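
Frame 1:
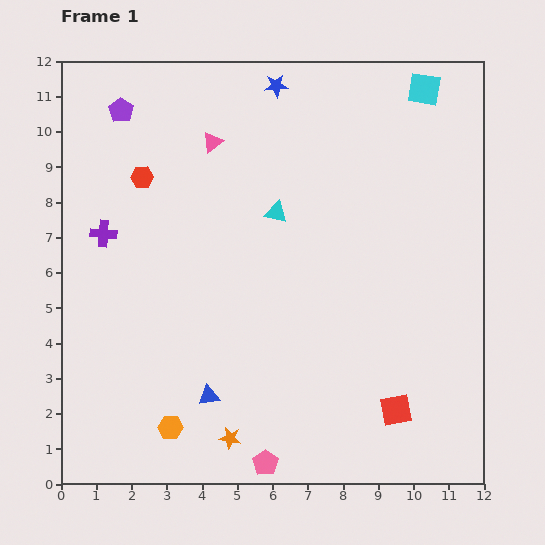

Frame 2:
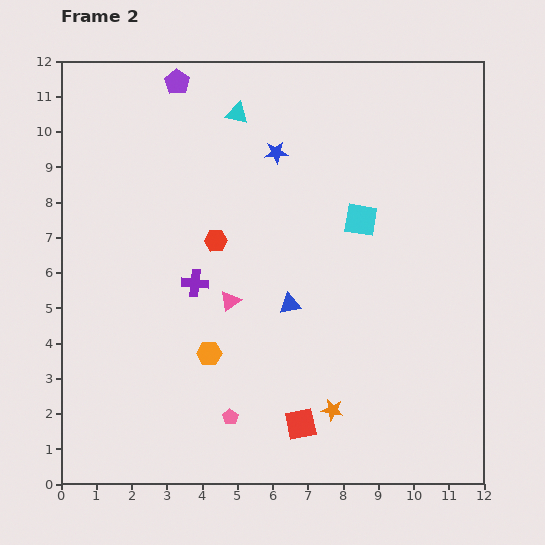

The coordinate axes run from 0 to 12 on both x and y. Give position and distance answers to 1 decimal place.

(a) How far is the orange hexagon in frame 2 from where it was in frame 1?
2.4

The orange hexagon moved from (3.1, 1.6) to (4.2, 3.7), a distance of √(1.1² + 2.1²) ≈ 2.4.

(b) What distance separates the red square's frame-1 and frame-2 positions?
2.7

The red square moved from (9.5, 2.1) to (6.8, 1.7), a distance of √(2.7² + 0.4²) ≈ 2.7.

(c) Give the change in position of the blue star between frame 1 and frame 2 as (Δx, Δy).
(0.0, -1.9)

The blue star was at (6.1, 11.3) in frame 1 and (6.1, 9.4) in frame 2.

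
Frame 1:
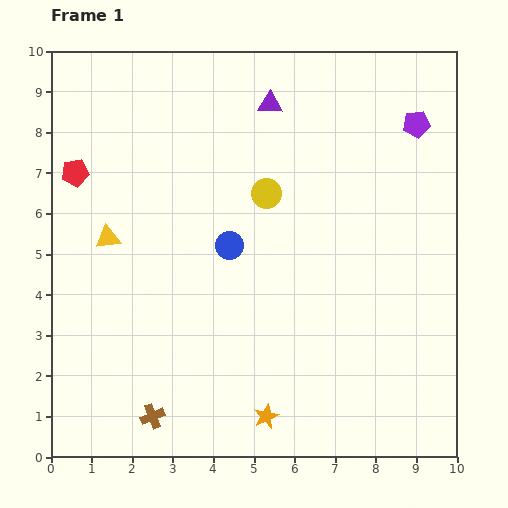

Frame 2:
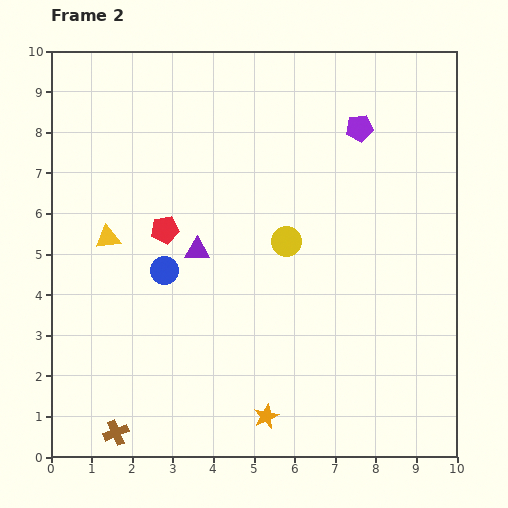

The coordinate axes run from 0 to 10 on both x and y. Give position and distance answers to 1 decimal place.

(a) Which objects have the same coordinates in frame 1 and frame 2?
the orange star, the yellow triangle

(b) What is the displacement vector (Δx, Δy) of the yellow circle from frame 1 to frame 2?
(0.5, -1.2)

The yellow circle was at (5.3, 6.5) in frame 1 and (5.8, 5.3) in frame 2.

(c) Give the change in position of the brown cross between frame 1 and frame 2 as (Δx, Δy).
(-0.9, -0.4)

The brown cross was at (2.5, 1.0) in frame 1 and (1.6, 0.6) in frame 2.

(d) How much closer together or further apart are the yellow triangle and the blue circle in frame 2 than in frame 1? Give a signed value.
-1.4

Distance in frame 1: 3.0. Distance in frame 2: 1.6.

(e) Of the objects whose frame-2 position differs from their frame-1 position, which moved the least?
the brown cross

(moved 1.0)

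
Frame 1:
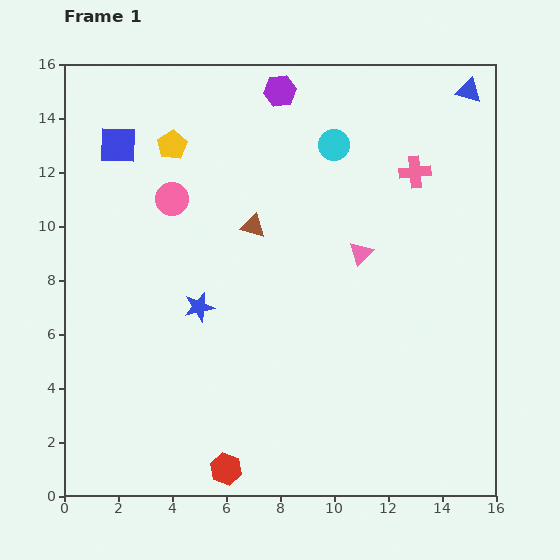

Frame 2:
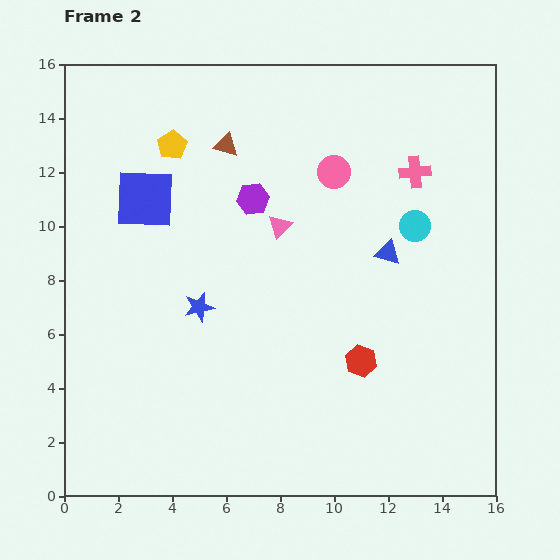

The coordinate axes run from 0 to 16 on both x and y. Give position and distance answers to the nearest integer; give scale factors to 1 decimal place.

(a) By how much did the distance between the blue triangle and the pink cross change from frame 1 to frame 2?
-1

Distance in frame 1: 4. Distance in frame 2: 3.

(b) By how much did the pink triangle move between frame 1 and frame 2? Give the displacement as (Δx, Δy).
(-3, 1)

The pink triangle was at (11, 9) in frame 1 and (8, 10) in frame 2.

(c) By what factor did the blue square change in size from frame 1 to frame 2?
1.6×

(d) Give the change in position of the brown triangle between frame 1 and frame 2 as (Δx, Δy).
(-1, 3)

The brown triangle was at (7, 10) in frame 1 and (6, 13) in frame 2.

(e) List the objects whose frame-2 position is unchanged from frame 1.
the blue star, the yellow pentagon, the pink cross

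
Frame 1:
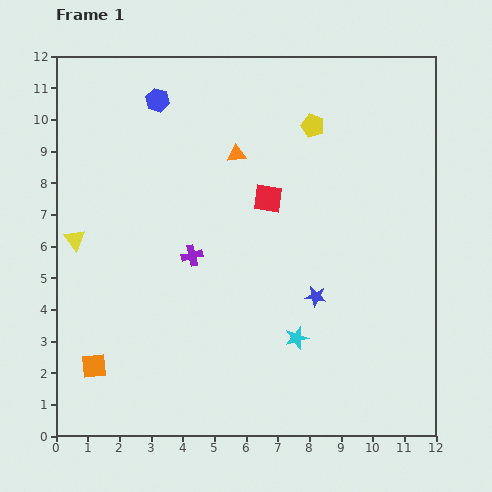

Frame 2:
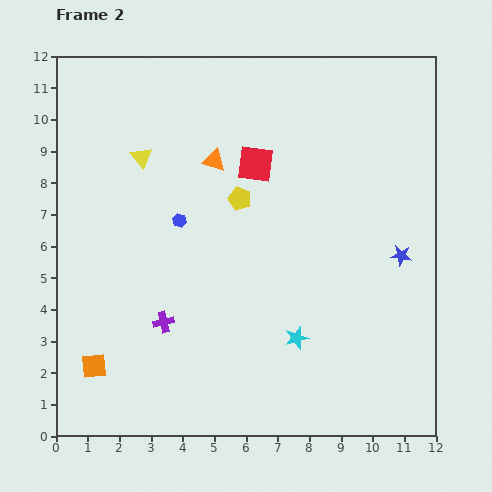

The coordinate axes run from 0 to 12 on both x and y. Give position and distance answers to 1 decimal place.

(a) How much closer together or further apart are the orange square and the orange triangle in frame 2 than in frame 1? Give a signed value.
-0.6

Distance in frame 1: 8.1. Distance in frame 2: 7.5.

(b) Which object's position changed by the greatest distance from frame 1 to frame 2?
the blue hexagon

(moved 3.9; next 3.3)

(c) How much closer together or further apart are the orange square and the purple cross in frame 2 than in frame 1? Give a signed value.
-2.1

Distance in frame 1: 4.7. Distance in frame 2: 2.6.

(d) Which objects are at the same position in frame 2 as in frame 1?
the orange square, the cyan star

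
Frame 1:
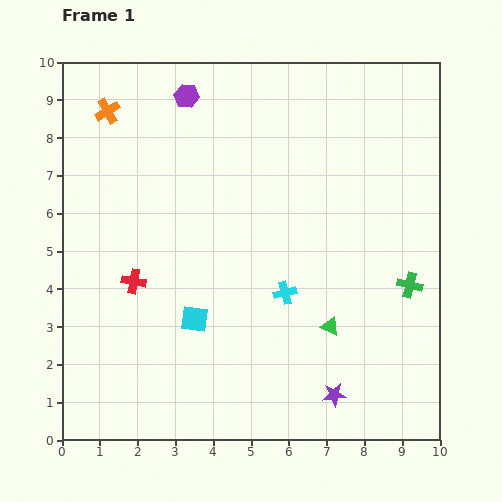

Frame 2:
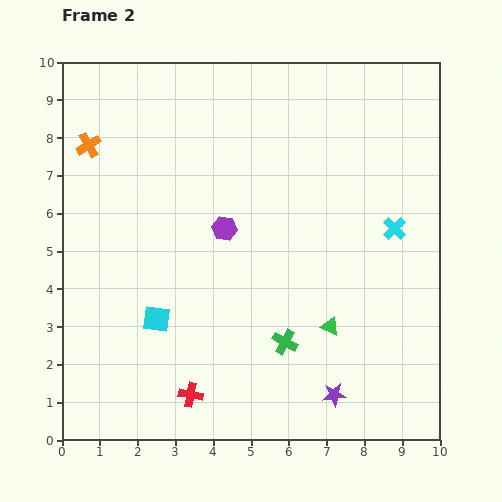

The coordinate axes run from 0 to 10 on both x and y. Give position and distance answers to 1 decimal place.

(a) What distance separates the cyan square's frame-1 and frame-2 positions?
1.0

The cyan square moved from (3.5, 3.2) to (2.5, 3.2), a distance of √(1.0² + 0.0²) ≈ 1.0.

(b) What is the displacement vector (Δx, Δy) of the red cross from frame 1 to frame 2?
(1.5, -3.0)

The red cross was at (1.9, 4.2) in frame 1 and (3.4, 1.2) in frame 2.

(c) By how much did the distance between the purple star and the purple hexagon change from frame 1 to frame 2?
-3.5

Distance in frame 1: 8.8. Distance in frame 2: 5.3.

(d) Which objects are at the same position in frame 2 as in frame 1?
the green triangle, the purple star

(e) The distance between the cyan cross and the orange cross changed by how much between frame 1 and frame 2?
+1.7

Distance in frame 1: 6.7. Distance in frame 2: 8.4.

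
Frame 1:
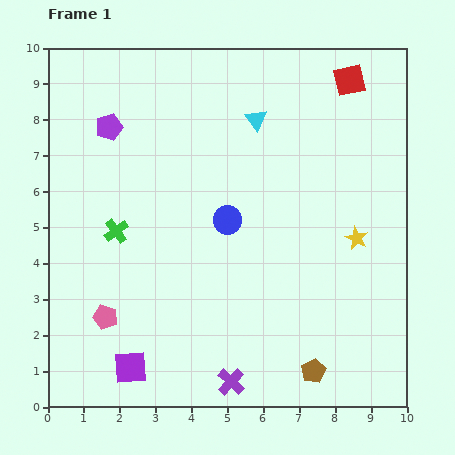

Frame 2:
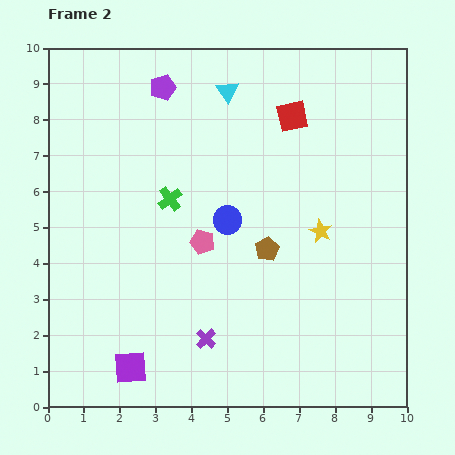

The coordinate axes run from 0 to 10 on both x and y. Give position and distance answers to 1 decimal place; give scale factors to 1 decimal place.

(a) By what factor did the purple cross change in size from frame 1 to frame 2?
0.8×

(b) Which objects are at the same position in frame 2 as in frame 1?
the blue circle, the purple square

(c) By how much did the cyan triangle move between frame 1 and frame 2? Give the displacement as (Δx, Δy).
(-0.8, 0.8)

The cyan triangle was at (5.8, 8.0) in frame 1 and (5.0, 8.8) in frame 2.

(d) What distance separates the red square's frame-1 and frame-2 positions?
1.9

The red square moved from (8.4, 9.1) to (6.8, 8.1), a distance of √(1.6² + 1.0²) ≈ 1.9.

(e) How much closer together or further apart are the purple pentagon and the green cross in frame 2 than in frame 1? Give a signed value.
+0.2

Distance in frame 1: 2.9. Distance in frame 2: 3.1.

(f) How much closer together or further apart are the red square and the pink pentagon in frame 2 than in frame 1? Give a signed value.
-5.2

Distance in frame 1: 9.5. Distance in frame 2: 4.3.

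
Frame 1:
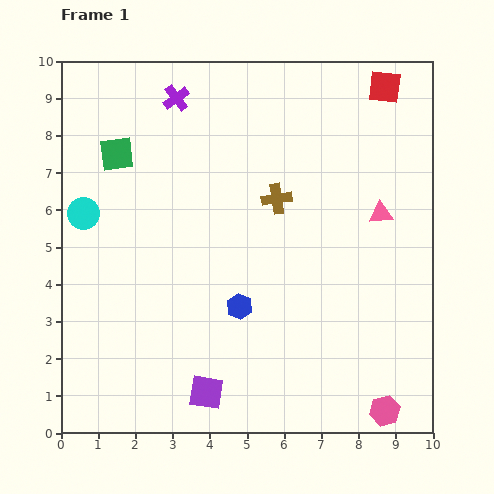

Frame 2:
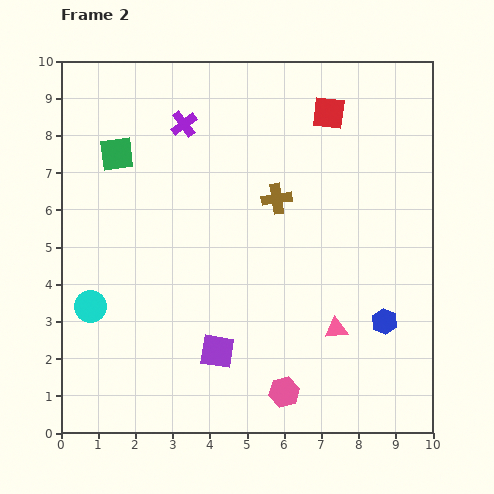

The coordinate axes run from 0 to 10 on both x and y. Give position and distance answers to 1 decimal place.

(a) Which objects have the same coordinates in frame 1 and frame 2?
the brown cross, the green square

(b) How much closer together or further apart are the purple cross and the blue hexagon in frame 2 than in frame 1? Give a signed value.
+1.7

Distance in frame 1: 5.9. Distance in frame 2: 7.6.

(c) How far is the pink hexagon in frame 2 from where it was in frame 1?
2.7

The pink hexagon moved from (8.7, 0.6) to (6.0, 1.1), a distance of √(2.7² + 0.5²) ≈ 2.7.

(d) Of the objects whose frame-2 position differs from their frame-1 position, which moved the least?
the purple cross

(moved 0.7)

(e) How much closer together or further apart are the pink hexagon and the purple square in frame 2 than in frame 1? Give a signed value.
-2.7

Distance in frame 1: 4.8. Distance in frame 2: 2.1.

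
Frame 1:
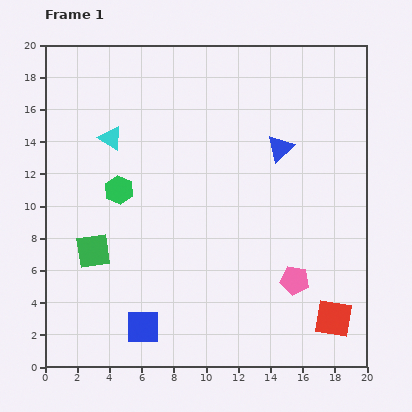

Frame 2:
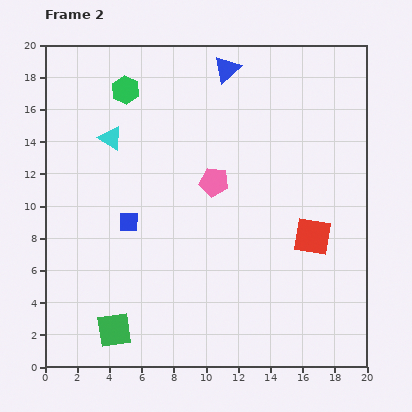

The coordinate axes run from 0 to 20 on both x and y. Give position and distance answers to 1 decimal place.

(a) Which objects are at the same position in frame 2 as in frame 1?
the cyan triangle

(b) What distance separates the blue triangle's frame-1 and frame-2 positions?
5.9

The blue triangle moved from (14.6, 13.6) to (11.3, 18.5), a distance of √(3.3² + 4.9²) ≈ 5.9.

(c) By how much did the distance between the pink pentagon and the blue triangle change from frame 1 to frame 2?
-1.2

Distance in frame 1: 8.2. Distance in frame 2: 7.0.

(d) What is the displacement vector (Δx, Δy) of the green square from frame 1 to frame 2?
(1.3, -4.9)

The green square was at (3.0, 7.2) in frame 1 and (4.3, 2.3) in frame 2.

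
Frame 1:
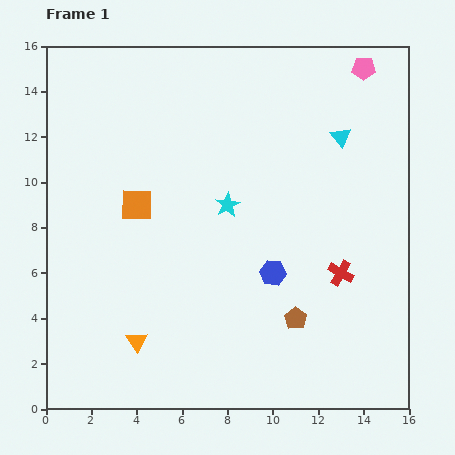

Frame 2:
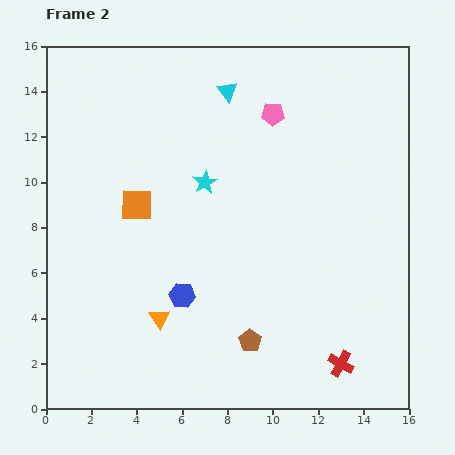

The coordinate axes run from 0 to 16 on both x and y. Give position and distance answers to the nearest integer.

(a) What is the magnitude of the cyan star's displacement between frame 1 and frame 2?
1

The cyan star moved from (8, 9) to (7, 10), a distance of √(1² + 1²) ≈ 1.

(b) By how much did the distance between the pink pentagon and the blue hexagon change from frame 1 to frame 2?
-1

Distance in frame 1: 10. Distance in frame 2: 9.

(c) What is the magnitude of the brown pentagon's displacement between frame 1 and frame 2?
2

The brown pentagon moved from (11, 4) to (9, 3), a distance of √(2² + 1²) ≈ 2.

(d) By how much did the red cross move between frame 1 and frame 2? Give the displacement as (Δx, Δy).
(0, -4)

The red cross was at (13, 6) in frame 1 and (13, 2) in frame 2.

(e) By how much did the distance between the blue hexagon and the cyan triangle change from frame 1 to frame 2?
+2

Distance in frame 1: 7. Distance in frame 2: 9.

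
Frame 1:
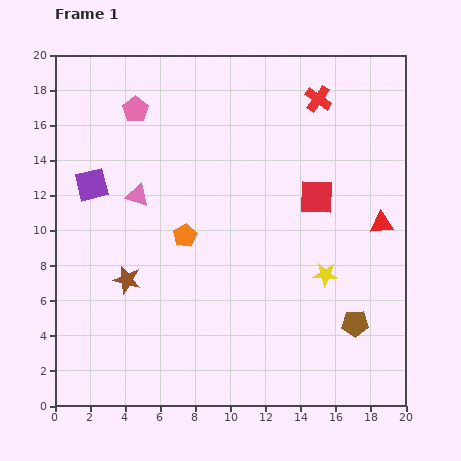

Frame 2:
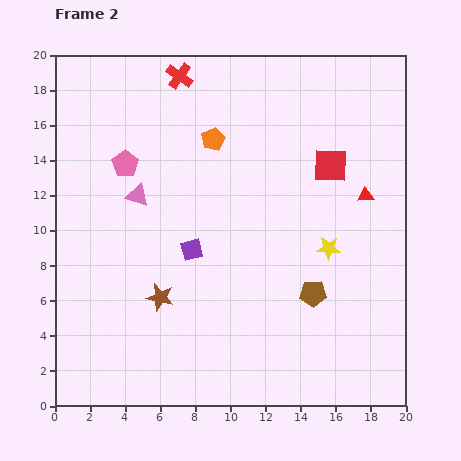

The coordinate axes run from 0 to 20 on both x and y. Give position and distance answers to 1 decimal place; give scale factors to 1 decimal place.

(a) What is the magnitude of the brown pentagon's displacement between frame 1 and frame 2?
2.9

The brown pentagon moved from (17.1, 4.7) to (14.7, 6.4), a distance of √(2.4² + 1.7²) ≈ 2.9.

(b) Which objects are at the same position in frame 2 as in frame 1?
the pink triangle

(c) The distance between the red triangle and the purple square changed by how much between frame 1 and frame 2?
-6.2

Distance in frame 1: 16.6. Distance in frame 2: 10.4.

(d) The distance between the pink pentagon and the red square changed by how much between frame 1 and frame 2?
+0.3

Distance in frame 1: 11.4. Distance in frame 2: 11.7.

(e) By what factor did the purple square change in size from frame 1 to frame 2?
0.7×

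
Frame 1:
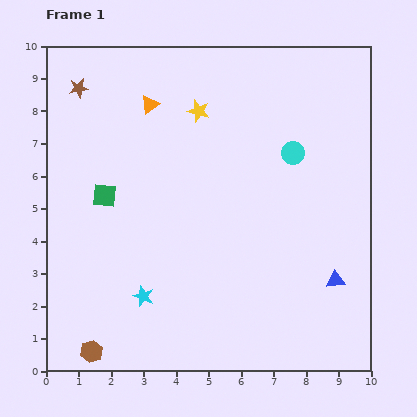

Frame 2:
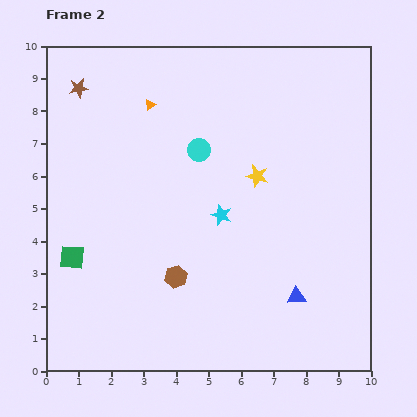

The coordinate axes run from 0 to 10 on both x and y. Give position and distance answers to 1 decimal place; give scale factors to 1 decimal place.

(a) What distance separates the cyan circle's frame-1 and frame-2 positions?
2.9

The cyan circle moved from (7.6, 6.7) to (4.7, 6.8), a distance of √(2.9² + 0.1²) ≈ 2.9.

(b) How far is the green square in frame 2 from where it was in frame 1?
2.1

The green square moved from (1.8, 5.4) to (0.8, 3.5), a distance of √(1.0² + 1.9²) ≈ 2.1.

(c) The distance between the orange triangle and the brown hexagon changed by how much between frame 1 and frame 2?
-2.4

Distance in frame 1: 7.8. Distance in frame 2: 5.4.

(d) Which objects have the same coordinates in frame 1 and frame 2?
the orange triangle, the brown star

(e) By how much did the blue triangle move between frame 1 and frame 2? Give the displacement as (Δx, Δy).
(-1.2, -0.5)

The blue triangle was at (8.9, 2.8) in frame 1 and (7.7, 2.3) in frame 2.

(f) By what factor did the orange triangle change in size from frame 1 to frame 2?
0.6×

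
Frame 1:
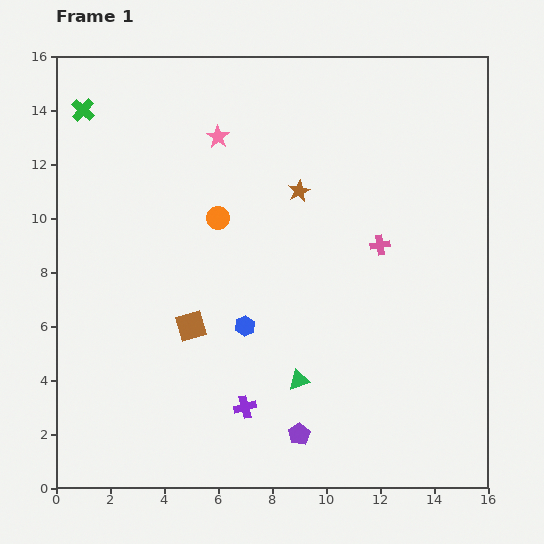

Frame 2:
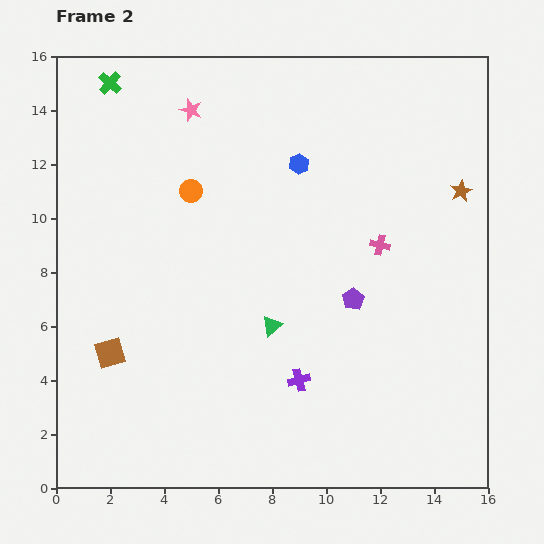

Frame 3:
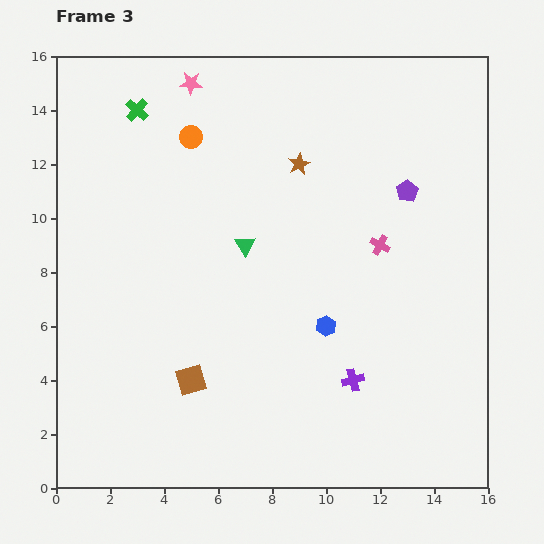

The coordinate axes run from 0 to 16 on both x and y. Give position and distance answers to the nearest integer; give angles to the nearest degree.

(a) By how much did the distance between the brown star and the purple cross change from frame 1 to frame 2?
+1

Distance in frame 1: 8. Distance in frame 2: 9.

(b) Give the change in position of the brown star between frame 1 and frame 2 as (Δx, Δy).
(6, 0)

The brown star was at (9, 11) in frame 1 and (15, 11) in frame 2.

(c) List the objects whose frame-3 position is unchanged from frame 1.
the pink cross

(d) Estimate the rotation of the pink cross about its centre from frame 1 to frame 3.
39° clockwise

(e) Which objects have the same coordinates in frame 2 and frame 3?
the pink cross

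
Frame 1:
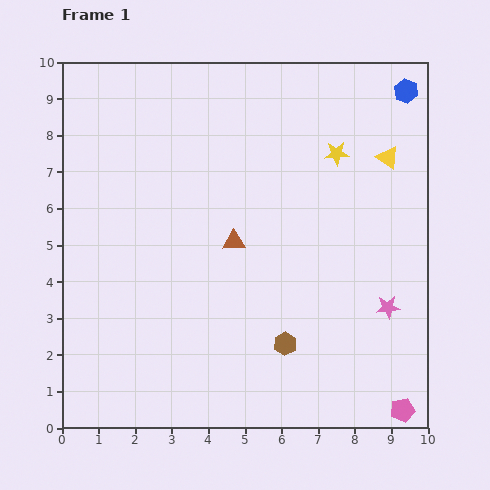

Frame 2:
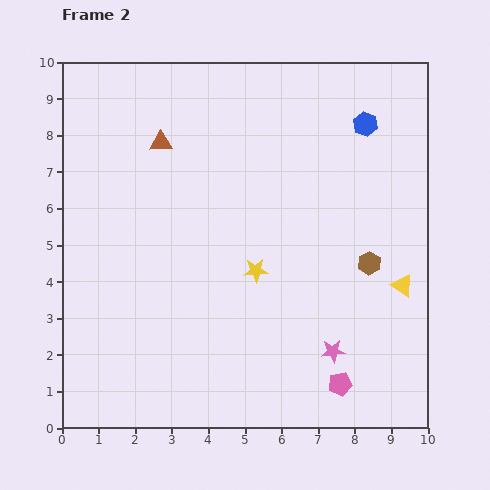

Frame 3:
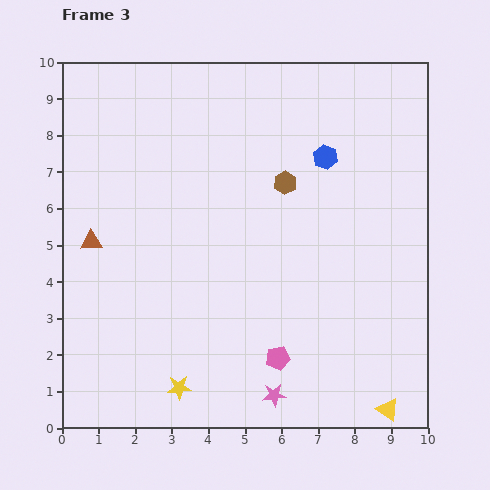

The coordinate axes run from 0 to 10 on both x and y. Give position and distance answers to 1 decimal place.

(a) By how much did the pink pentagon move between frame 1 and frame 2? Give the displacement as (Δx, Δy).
(-1.7, 0.7)

The pink pentagon was at (9.3, 0.5) in frame 1 and (7.6, 1.2) in frame 2.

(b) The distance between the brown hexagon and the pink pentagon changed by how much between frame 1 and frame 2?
-0.3

Distance in frame 1: 3.7. Distance in frame 2: 3.4.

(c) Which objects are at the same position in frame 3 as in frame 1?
none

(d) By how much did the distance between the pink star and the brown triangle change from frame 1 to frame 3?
+1.9

Distance in frame 1: 4.6. Distance in frame 3: 6.5.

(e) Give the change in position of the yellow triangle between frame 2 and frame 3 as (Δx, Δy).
(-0.4, -3.4)

The yellow triangle was at (9.3, 3.9) in frame 2 and (8.9, 0.5) in frame 3.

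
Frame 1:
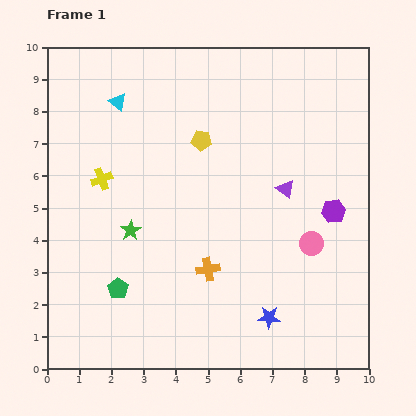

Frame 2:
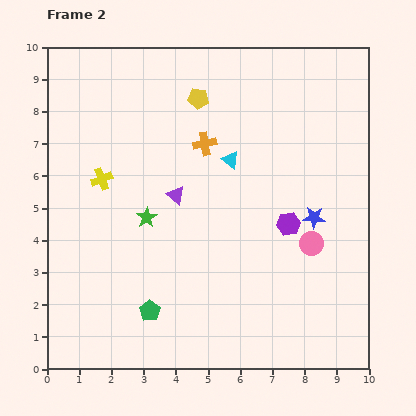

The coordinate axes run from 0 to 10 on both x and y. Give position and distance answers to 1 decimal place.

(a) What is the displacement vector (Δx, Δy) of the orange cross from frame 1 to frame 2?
(-0.1, 3.9)

The orange cross was at (5.0, 3.1) in frame 1 and (4.9, 7.0) in frame 2.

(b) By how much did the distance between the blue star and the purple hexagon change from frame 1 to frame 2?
-3.1

Distance in frame 1: 3.9. Distance in frame 2: 0.8.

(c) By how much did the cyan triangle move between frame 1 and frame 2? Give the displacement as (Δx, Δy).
(3.5, -1.8)

The cyan triangle was at (2.2, 8.3) in frame 1 and (5.7, 6.5) in frame 2.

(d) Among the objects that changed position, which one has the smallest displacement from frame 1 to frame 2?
the green star

(moved 0.6)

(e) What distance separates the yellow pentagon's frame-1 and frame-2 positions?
1.3

The yellow pentagon moved from (4.8, 7.1) to (4.7, 8.4), a distance of √(0.1² + 1.3²) ≈ 1.3.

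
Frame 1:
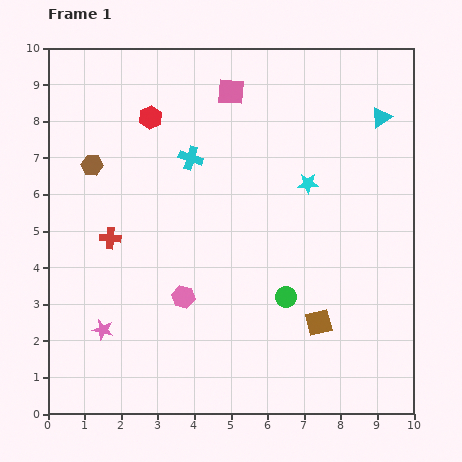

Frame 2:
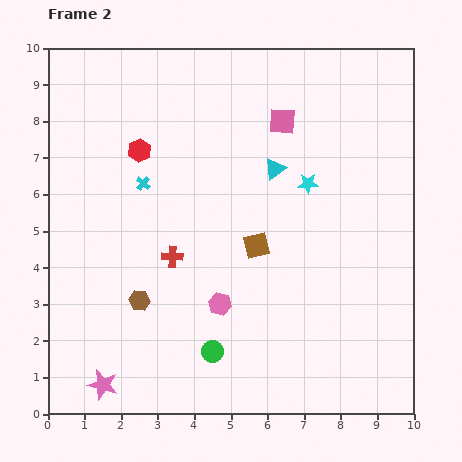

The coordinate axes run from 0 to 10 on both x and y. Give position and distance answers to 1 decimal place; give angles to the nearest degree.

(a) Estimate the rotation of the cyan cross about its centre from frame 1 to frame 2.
23° clockwise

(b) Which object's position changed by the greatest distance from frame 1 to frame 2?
the brown hexagon

(moved 3.9; next 3.2)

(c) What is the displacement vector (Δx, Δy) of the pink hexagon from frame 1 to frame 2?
(1.0, -0.2)

The pink hexagon was at (3.7, 3.2) in frame 1 and (4.7, 3.0) in frame 2.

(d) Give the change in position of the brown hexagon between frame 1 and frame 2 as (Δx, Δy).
(1.3, -3.7)

The brown hexagon was at (1.2, 6.8) in frame 1 and (2.5, 3.1) in frame 2.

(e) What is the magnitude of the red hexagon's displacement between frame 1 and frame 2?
0.9

The red hexagon moved from (2.8, 8.1) to (2.5, 7.2), a distance of √(0.3² + 0.9²) ≈ 0.9.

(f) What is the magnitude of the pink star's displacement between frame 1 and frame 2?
1.5

The pink star moved from (1.5, 2.3) to (1.5, 0.8), a distance of √(0.0² + 1.5²) ≈ 1.5.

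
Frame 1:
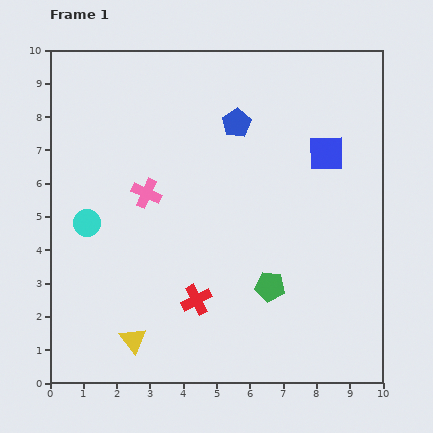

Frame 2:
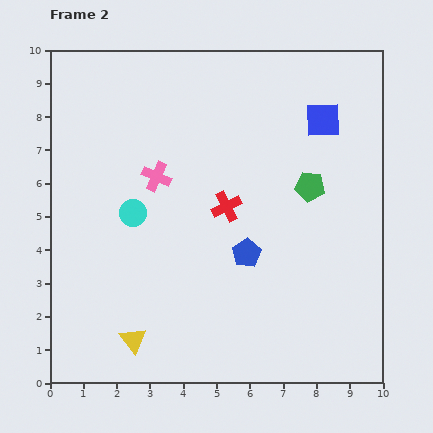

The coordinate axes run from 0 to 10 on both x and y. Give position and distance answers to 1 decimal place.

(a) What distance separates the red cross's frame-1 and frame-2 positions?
2.9

The red cross moved from (4.4, 2.5) to (5.3, 5.3), a distance of √(0.9² + 2.8²) ≈ 2.9.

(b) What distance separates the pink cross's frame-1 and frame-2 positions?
0.6

The pink cross moved from (2.9, 5.7) to (3.2, 6.2), a distance of √(0.3² + 0.5²) ≈ 0.6.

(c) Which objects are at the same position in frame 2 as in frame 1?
the yellow triangle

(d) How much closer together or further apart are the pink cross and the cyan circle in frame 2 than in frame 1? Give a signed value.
-0.7

Distance in frame 1: 2.0. Distance in frame 2: 1.3.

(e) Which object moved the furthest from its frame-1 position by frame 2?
the blue pentagon

(moved 3.9; next 3.2)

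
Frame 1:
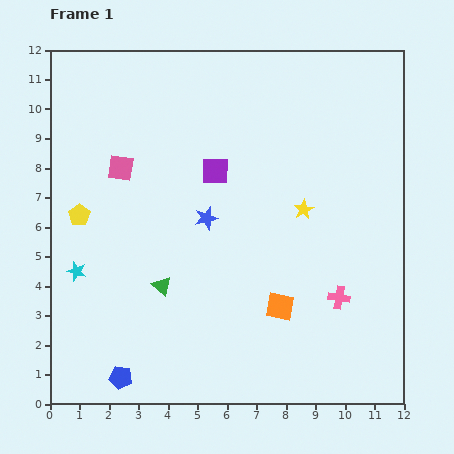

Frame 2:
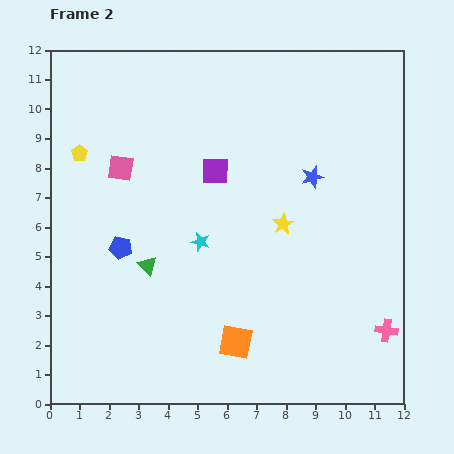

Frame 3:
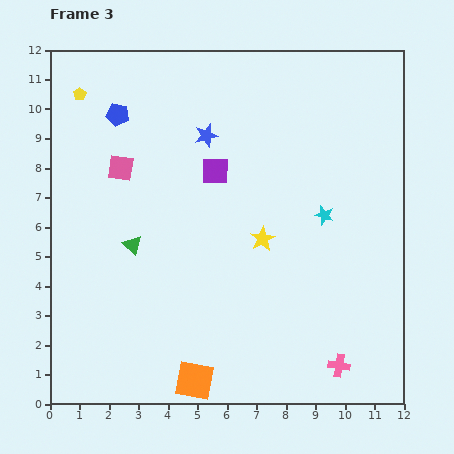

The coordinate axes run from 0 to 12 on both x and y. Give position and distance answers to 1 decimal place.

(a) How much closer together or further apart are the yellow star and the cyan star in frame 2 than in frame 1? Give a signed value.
-5.1

Distance in frame 1: 8.0. Distance in frame 2: 2.9.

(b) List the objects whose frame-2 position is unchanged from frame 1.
the purple square, the pink square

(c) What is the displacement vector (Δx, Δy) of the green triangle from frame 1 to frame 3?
(-1.0, 1.4)

The green triangle was at (3.8, 4.0) in frame 1 and (2.8, 5.4) in frame 3.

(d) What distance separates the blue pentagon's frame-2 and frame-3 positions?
4.5

The blue pentagon moved from (2.4, 5.3) to (2.3, 9.8), a distance of √(0.1² + 4.5²) ≈ 4.5.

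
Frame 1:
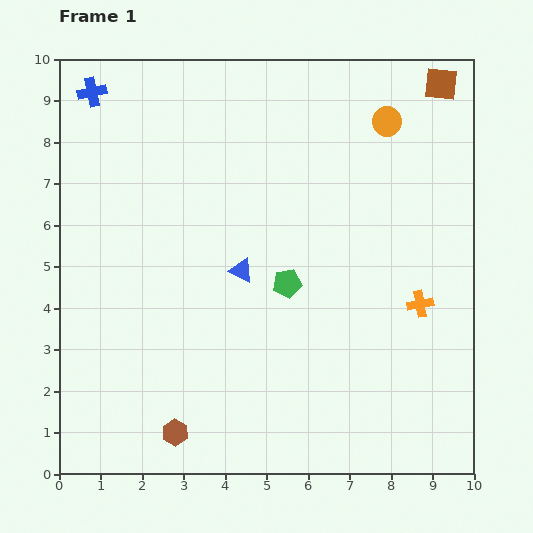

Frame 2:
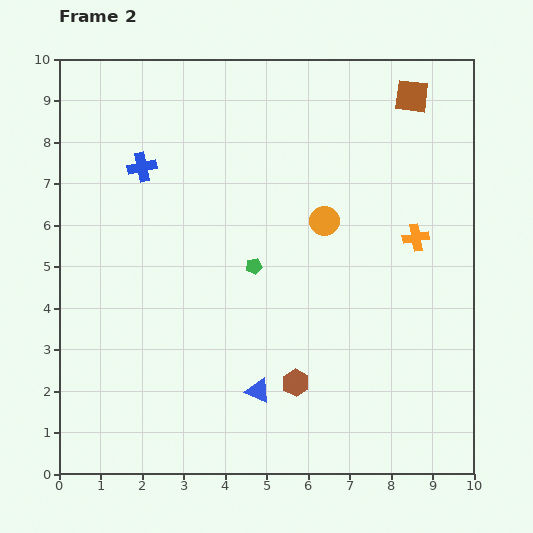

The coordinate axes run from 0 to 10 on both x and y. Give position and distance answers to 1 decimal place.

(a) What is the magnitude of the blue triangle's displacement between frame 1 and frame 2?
2.9

The blue triangle moved from (4.4, 4.9) to (4.8, 2.0), a distance of √(0.4² + 2.9²) ≈ 2.9.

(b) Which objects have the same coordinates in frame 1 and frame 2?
none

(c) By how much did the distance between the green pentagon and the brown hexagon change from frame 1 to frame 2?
-1.5

Distance in frame 1: 4.5. Distance in frame 2: 3.0.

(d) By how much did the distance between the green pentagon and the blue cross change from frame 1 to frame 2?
-3.0

Distance in frame 1: 6.6. Distance in frame 2: 3.6.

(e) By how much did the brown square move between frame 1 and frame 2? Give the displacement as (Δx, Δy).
(-0.7, -0.3)

The brown square was at (9.2, 9.4) in frame 1 and (8.5, 9.1) in frame 2.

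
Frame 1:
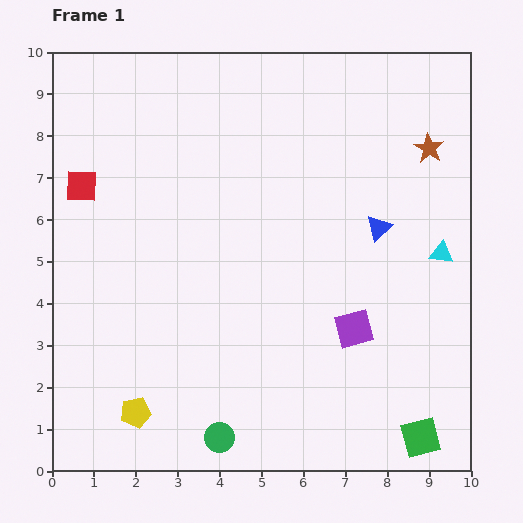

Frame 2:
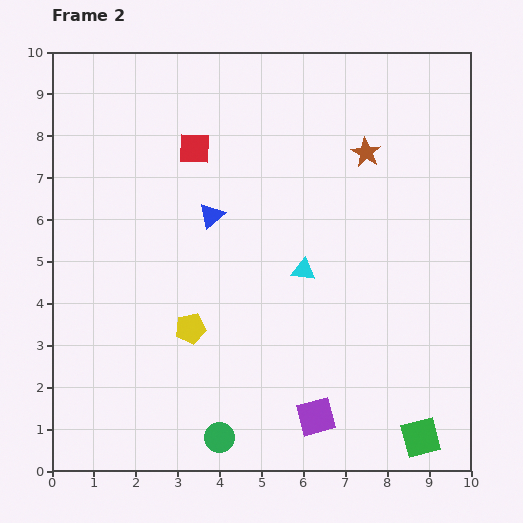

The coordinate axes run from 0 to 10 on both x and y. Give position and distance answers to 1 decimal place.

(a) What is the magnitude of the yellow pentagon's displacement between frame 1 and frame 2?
2.4

The yellow pentagon moved from (2.0, 1.4) to (3.3, 3.4), a distance of √(1.3² + 2.0²) ≈ 2.4.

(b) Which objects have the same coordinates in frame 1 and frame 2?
the green square, the green circle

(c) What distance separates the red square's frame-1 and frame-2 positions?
2.8

The red square moved from (0.7, 6.8) to (3.4, 7.7), a distance of √(2.7² + 0.9²) ≈ 2.8.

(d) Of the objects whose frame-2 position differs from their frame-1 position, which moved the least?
the brown star

(moved 1.5)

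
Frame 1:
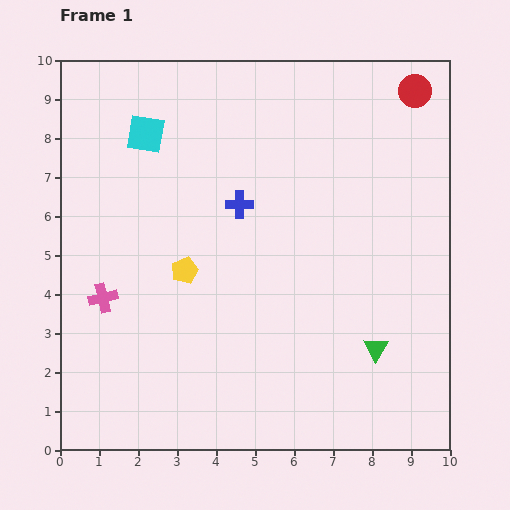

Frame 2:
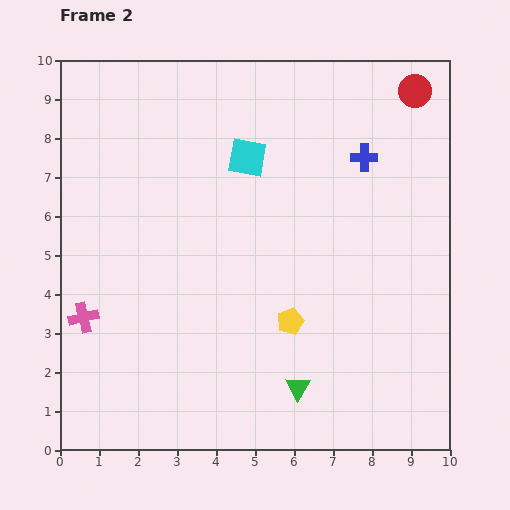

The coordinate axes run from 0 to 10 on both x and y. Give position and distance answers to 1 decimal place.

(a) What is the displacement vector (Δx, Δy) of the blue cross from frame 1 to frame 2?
(3.2, 1.2)

The blue cross was at (4.6, 6.3) in frame 1 and (7.8, 7.5) in frame 2.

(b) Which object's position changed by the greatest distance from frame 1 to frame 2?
the blue cross

(moved 3.4; next 3.0)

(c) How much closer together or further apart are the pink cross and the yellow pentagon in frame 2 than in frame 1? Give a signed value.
+3.1

Distance in frame 1: 2.2. Distance in frame 2: 5.3.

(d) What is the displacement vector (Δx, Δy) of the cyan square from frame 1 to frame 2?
(2.6, -0.6)

The cyan square was at (2.2, 8.1) in frame 1 and (4.8, 7.5) in frame 2.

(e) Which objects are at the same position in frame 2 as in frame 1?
the red circle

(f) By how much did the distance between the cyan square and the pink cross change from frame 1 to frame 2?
+1.6

Distance in frame 1: 4.3. Distance in frame 2: 5.9.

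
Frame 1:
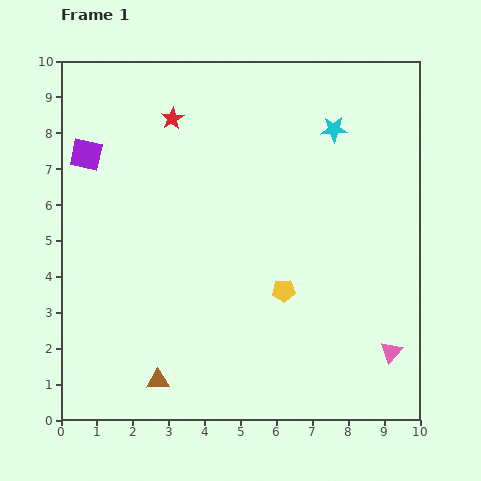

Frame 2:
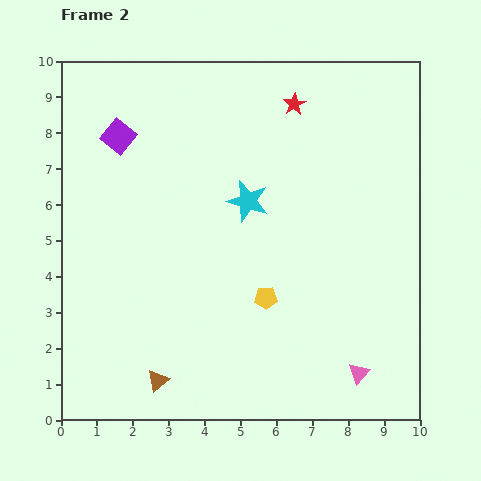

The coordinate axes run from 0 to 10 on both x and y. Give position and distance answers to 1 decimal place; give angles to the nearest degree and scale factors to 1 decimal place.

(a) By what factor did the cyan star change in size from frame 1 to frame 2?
1.6×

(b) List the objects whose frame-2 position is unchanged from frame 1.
the brown triangle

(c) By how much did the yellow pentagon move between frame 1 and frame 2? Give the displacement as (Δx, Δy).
(-0.5, -0.2)

The yellow pentagon was at (6.2, 3.6) in frame 1 and (5.7, 3.4) in frame 2.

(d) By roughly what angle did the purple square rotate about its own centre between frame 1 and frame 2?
25° clockwise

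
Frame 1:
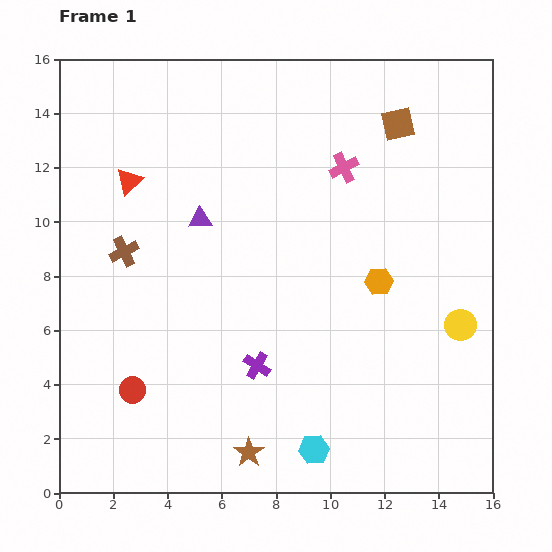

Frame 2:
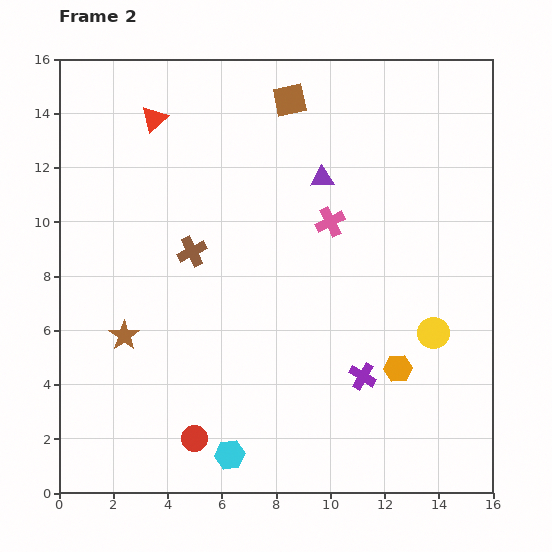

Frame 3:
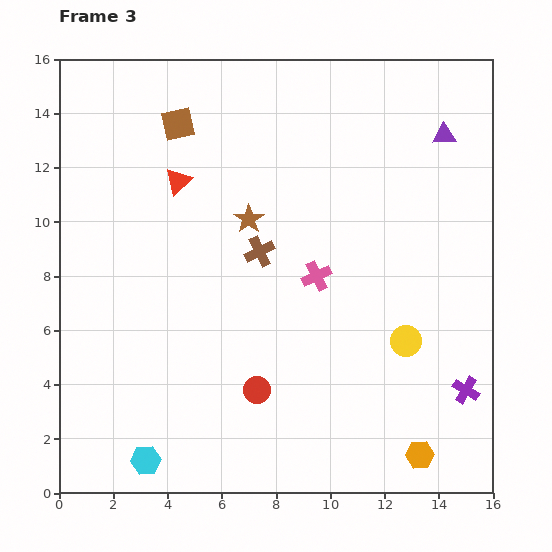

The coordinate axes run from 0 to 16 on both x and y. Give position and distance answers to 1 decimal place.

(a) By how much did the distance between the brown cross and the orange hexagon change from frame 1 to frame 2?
-0.8

Distance in frame 1: 9.5. Distance in frame 2: 8.7.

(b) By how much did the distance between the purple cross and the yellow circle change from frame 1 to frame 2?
-4.5

Distance in frame 1: 7.6. Distance in frame 2: 3.1.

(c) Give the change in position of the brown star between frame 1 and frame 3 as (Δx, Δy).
(0.0, 8.6)

The brown star was at (7.0, 1.5) in frame 1 and (7.0, 10.1) in frame 3.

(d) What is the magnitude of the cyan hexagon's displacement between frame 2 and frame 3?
3.1

The cyan hexagon moved from (6.3, 1.4) to (3.2, 1.2), a distance of √(3.1² + 0.2²) ≈ 3.1.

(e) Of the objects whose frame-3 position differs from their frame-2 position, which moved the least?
the yellow circle

(moved 1.0)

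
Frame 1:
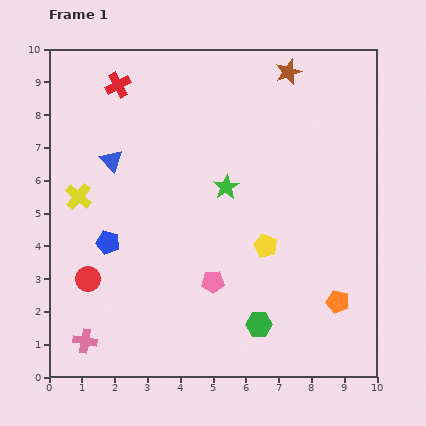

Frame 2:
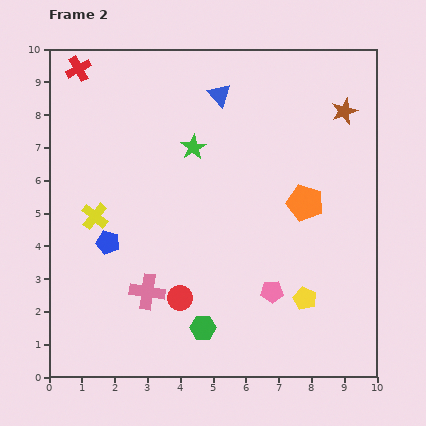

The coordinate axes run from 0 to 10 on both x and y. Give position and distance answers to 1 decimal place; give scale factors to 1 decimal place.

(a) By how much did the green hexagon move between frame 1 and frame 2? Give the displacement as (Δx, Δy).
(-1.7, -0.1)

The green hexagon was at (6.4, 1.6) in frame 1 and (4.7, 1.5) in frame 2.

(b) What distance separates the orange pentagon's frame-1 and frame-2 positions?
3.2

The orange pentagon moved from (8.8, 2.3) to (7.8, 5.3), a distance of √(1.0² + 3.0²) ≈ 3.2.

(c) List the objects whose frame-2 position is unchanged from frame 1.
the blue pentagon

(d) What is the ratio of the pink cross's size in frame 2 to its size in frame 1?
1.5×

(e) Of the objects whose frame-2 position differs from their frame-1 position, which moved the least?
the yellow cross

(moved 0.8)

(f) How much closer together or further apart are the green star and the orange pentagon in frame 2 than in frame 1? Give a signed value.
-1.1

Distance in frame 1: 4.9. Distance in frame 2: 3.8.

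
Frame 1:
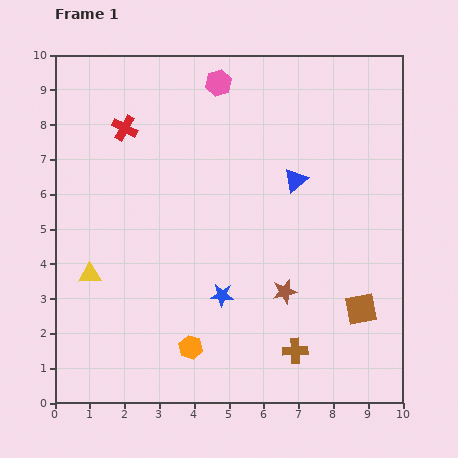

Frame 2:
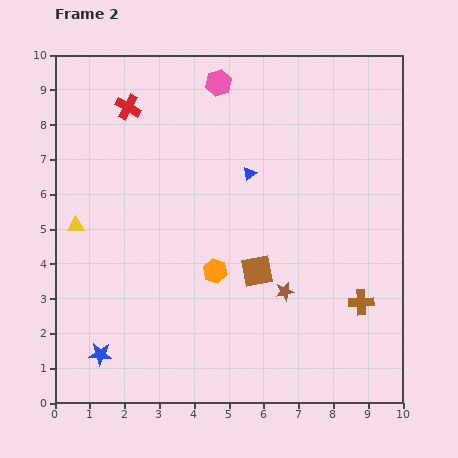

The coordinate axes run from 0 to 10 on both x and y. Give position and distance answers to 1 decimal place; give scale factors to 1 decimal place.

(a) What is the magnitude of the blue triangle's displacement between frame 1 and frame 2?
1.3

The blue triangle moved from (6.9, 6.4) to (5.6, 6.6), a distance of √(1.3² + 0.2²) ≈ 1.3.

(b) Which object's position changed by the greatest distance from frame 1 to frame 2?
the blue star

(moved 3.9; next 3.2)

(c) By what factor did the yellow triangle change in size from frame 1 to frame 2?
0.8×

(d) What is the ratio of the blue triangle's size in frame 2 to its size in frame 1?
0.6×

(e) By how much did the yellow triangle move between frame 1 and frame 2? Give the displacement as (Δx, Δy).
(-0.4, 1.4)

The yellow triangle was at (1.0, 3.7) in frame 1 and (0.6, 5.1) in frame 2.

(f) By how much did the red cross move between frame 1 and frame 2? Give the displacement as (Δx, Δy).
(0.1, 0.6)

The red cross was at (2.0, 7.9) in frame 1 and (2.1, 8.5) in frame 2.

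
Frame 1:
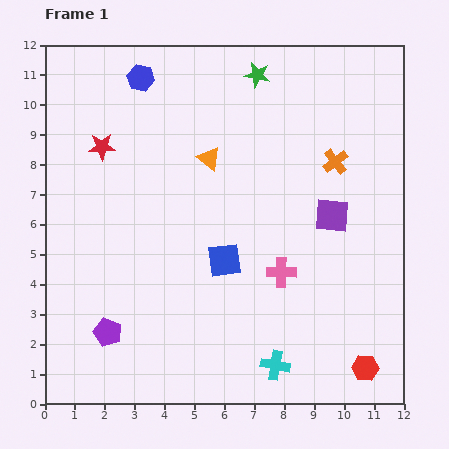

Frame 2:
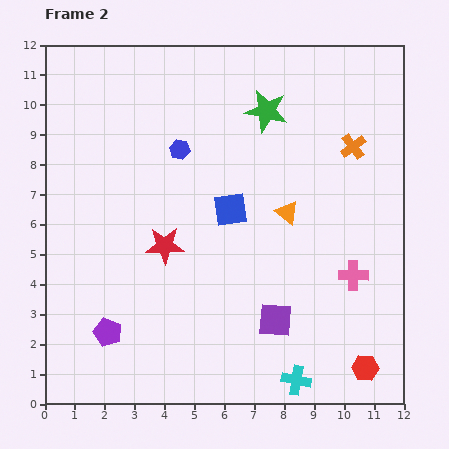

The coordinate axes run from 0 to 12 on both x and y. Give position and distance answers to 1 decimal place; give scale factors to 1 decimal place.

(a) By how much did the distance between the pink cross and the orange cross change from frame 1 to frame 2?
+0.2

Distance in frame 1: 4.1. Distance in frame 2: 4.3.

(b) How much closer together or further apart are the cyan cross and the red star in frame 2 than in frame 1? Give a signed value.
-3.0

Distance in frame 1: 9.3. Distance in frame 2: 6.3.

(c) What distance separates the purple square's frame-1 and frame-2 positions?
4.0

The purple square moved from (9.6, 6.3) to (7.7, 2.8), a distance of √(1.9² + 3.5²) ≈ 4.0.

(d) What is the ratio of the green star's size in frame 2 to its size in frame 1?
1.6×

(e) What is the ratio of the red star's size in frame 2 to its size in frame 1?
1.4×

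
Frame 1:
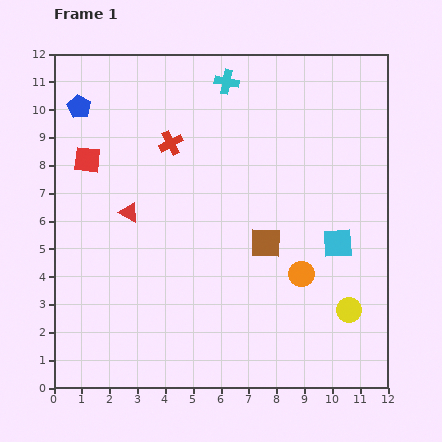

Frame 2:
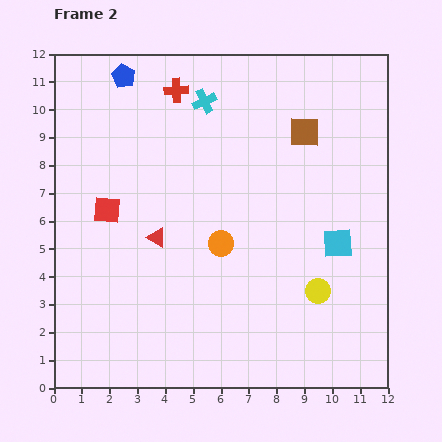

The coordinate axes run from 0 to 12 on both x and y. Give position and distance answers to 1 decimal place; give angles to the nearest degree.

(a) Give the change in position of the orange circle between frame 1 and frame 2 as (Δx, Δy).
(-2.9, 1.1)

The orange circle was at (8.9, 4.1) in frame 1 and (6.0, 5.2) in frame 2.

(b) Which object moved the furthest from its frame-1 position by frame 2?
the brown square

(moved 4.2; next 3.1)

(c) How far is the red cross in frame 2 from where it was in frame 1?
1.9

The red cross moved from (4.2, 8.8) to (4.4, 10.7), a distance of √(0.2² + 1.9²) ≈ 1.9.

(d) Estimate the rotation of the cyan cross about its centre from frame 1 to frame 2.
36° counter-clockwise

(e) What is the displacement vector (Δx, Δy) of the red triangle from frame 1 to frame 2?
(1.0, -0.9)

The red triangle was at (2.7, 6.3) in frame 1 and (3.7, 5.4) in frame 2.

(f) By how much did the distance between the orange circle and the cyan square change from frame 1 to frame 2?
+2.5

Distance in frame 1: 1.7. Distance in frame 2: 4.2.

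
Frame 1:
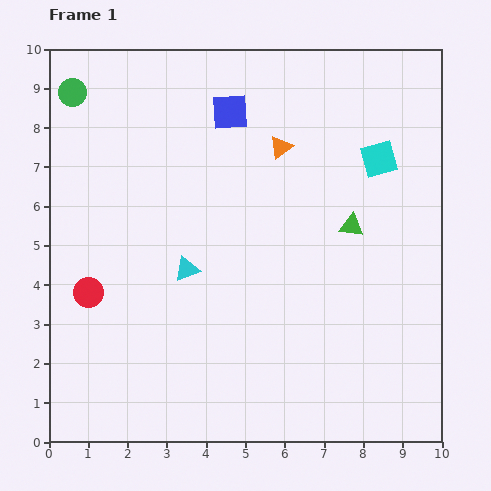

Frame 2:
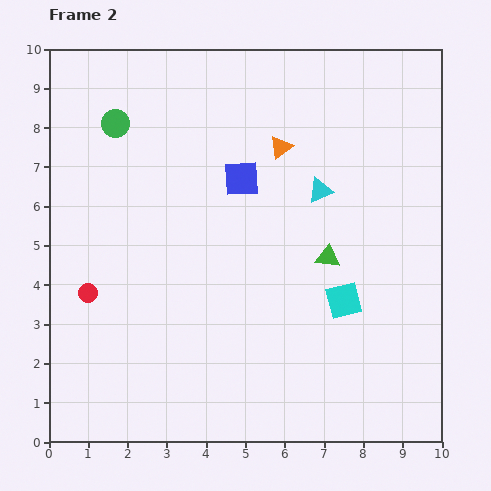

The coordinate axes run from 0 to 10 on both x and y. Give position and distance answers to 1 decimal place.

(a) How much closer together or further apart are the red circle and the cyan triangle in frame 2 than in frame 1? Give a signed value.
+3.8

Distance in frame 1: 2.6. Distance in frame 2: 6.4.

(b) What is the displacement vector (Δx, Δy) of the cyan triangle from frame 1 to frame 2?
(3.4, 2.0)

The cyan triangle was at (3.5, 4.4) in frame 1 and (6.9, 6.4) in frame 2.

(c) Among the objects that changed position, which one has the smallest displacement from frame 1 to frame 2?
the green triangle

(moved 1.0)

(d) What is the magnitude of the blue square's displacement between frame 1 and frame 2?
1.7

The blue square moved from (4.6, 8.4) to (4.9, 6.7), a distance of √(0.3² + 1.7²) ≈ 1.7.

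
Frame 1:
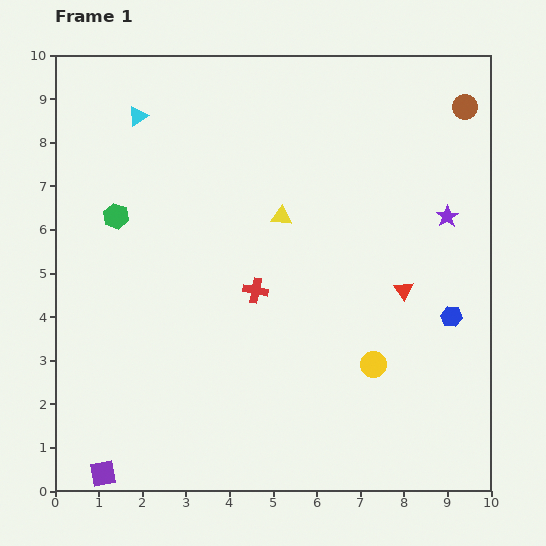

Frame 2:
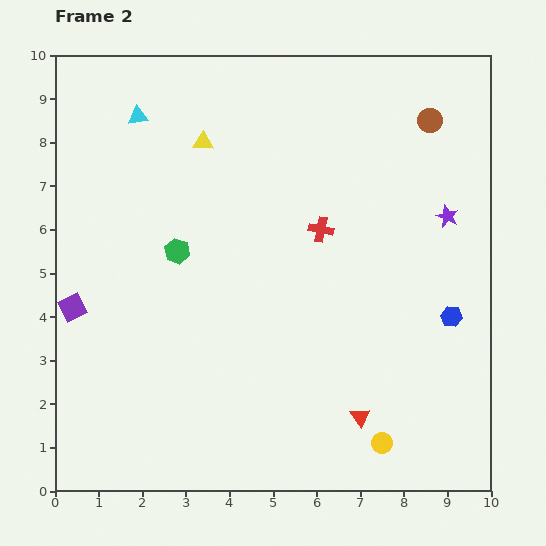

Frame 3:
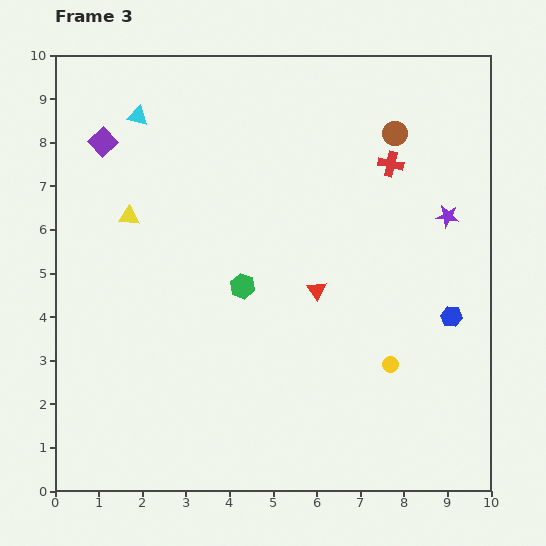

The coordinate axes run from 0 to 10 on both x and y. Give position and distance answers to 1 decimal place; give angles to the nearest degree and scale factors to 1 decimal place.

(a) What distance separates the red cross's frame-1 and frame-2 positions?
2.1

The red cross moved from (4.6, 4.6) to (6.1, 6.0), a distance of √(1.5² + 1.4²) ≈ 2.1.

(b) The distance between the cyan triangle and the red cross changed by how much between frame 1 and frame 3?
+1.1

Distance in frame 1: 4.8. Distance in frame 3: 5.9.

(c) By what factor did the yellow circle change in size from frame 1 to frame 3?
0.6×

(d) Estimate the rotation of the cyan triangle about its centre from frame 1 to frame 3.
47° clockwise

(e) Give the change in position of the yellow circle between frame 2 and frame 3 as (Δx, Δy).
(0.2, 1.8)

The yellow circle was at (7.5, 1.1) in frame 2 and (7.7, 2.9) in frame 3.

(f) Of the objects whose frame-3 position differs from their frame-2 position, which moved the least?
the brown circle

(moved 0.9)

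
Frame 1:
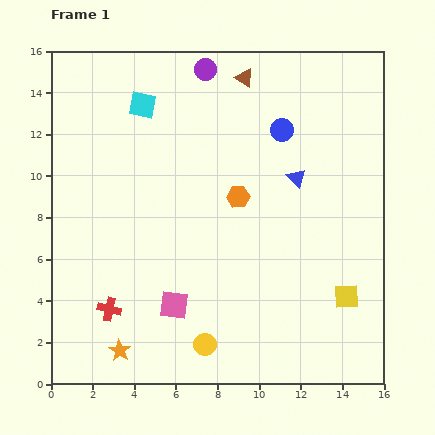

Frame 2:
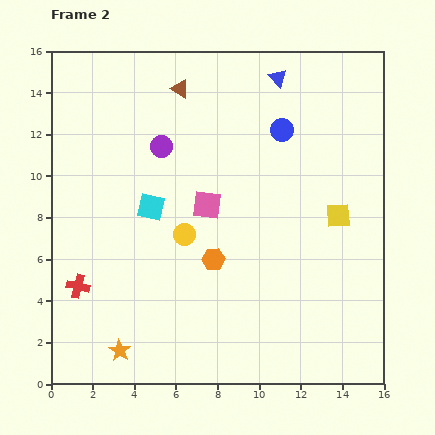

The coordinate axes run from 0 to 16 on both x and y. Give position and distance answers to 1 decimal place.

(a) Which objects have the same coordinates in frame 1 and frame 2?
the orange star, the blue circle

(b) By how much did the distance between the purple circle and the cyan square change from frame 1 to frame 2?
-0.5

Distance in frame 1: 3.4. Distance in frame 2: 2.9.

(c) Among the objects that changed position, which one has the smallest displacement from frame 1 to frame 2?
the red cross

(moved 1.9)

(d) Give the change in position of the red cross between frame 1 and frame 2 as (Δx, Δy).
(-1.5, 1.1)

The red cross was at (2.8, 3.6) in frame 1 and (1.3, 4.7) in frame 2.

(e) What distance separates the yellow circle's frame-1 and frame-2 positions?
5.4

The yellow circle moved from (7.4, 1.9) to (6.4, 7.2), a distance of √(1.0² + 5.3²) ≈ 5.4.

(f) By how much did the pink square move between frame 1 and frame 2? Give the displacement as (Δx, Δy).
(1.6, 4.8)

The pink square was at (5.9, 3.8) in frame 1 and (7.5, 8.6) in frame 2.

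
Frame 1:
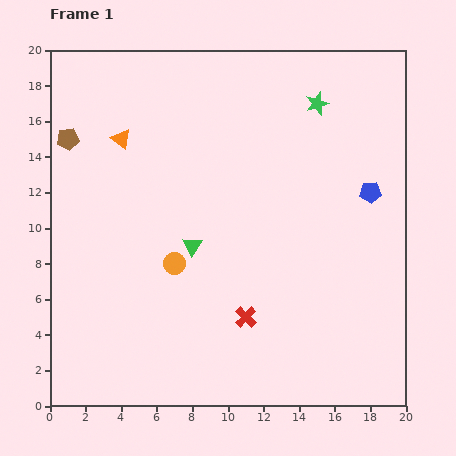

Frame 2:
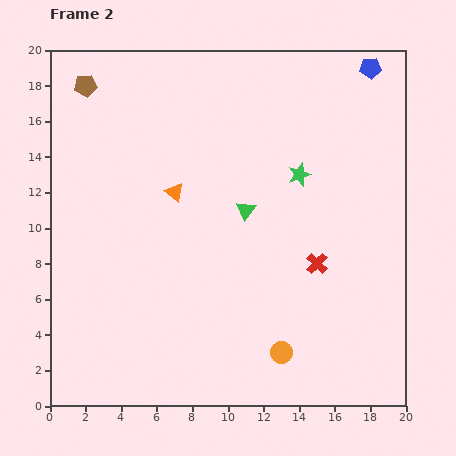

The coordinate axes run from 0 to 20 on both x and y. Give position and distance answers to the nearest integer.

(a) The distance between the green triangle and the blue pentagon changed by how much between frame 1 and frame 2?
+1

Distance in frame 1: 10. Distance in frame 2: 11.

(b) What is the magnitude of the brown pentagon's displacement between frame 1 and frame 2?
3

The brown pentagon moved from (1, 15) to (2, 18), a distance of √(1² + 3²) ≈ 3.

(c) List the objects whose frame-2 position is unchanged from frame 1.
none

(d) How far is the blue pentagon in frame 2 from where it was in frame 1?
7

The blue pentagon moved from (18, 12) to (18, 19), a distance of √(0² + 7²) ≈ 7.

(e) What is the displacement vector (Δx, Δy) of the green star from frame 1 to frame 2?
(-1, -4)

The green star was at (15, 17) in frame 1 and (14, 13) in frame 2.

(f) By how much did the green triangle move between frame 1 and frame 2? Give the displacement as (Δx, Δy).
(3, 2)

The green triangle was at (8, 9) in frame 1 and (11, 11) in frame 2.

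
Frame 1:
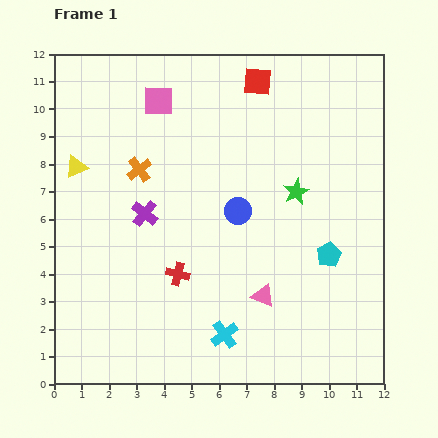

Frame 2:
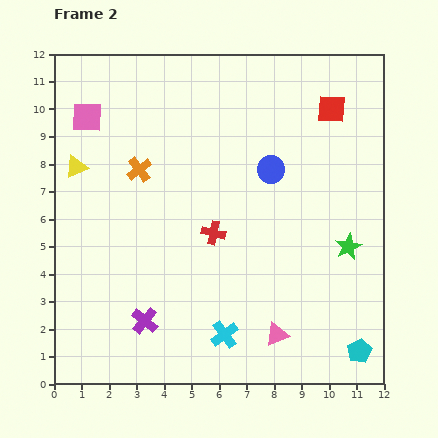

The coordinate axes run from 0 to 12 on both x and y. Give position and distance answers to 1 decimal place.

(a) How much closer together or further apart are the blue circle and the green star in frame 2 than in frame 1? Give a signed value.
+1.8

Distance in frame 1: 2.2. Distance in frame 2: 4.0.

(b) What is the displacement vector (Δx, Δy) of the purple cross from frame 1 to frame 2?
(0.0, -3.9)

The purple cross was at (3.3, 6.2) in frame 1 and (3.3, 2.3) in frame 2.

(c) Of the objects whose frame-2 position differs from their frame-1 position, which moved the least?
the pink triangle

(moved 1.5)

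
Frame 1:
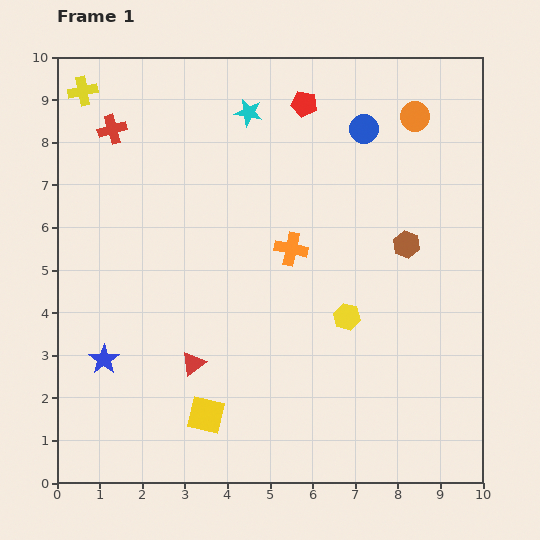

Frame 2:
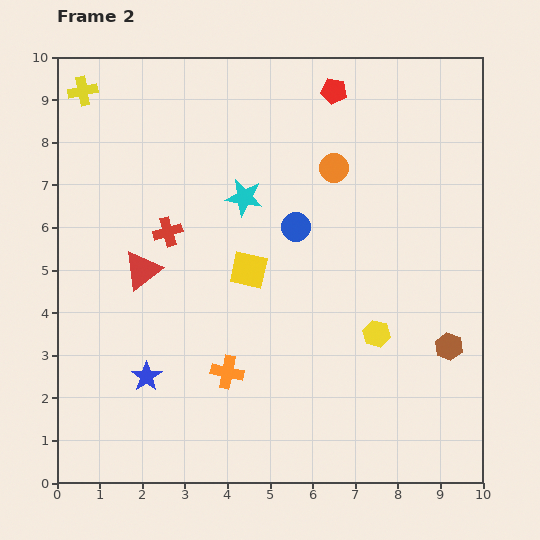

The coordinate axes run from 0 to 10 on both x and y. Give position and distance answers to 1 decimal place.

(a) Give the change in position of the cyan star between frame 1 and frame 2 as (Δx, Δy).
(-0.1, -2.0)

The cyan star was at (4.5, 8.7) in frame 1 and (4.4, 6.7) in frame 2.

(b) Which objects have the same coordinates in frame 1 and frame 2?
the yellow cross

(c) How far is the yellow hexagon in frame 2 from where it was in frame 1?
0.8

The yellow hexagon moved from (6.8, 3.9) to (7.5, 3.5), a distance of √(0.7² + 0.4²) ≈ 0.8.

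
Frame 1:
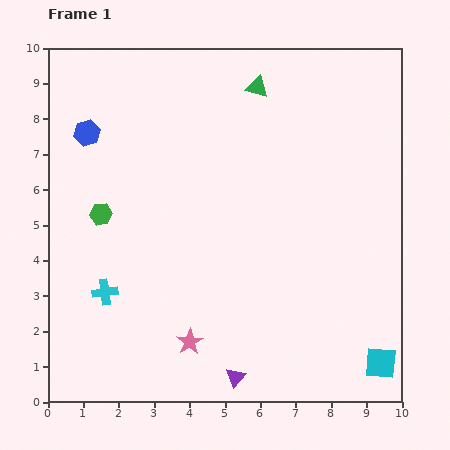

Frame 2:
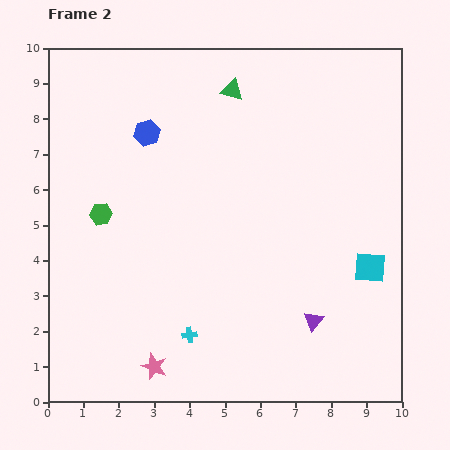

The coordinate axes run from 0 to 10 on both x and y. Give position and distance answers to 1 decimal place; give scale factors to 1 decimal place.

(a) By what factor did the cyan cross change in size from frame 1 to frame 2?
0.6×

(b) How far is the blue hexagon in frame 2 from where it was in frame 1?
1.7

The blue hexagon moved from (1.1, 7.6) to (2.8, 7.6), a distance of √(1.7² + 0.0²) ≈ 1.7.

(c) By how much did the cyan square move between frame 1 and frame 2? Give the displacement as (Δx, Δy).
(-0.3, 2.7)

The cyan square was at (9.4, 1.1) in frame 1 and (9.1, 3.8) in frame 2.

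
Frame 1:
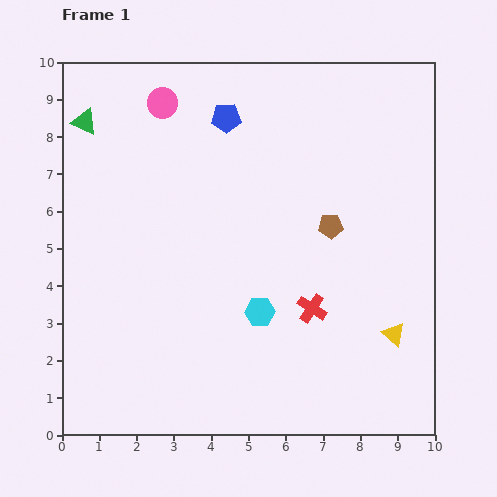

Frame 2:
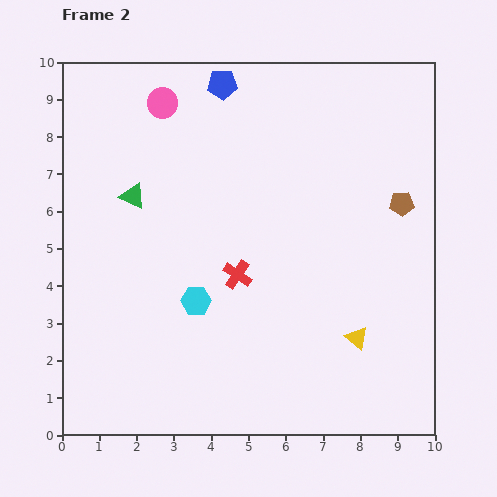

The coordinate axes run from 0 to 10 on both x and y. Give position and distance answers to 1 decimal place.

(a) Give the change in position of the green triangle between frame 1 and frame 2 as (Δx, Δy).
(1.3, -2.0)

The green triangle was at (0.6, 8.4) in frame 1 and (1.9, 6.4) in frame 2.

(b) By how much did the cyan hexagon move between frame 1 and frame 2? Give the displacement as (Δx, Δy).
(-1.7, 0.3)

The cyan hexagon was at (5.3, 3.3) in frame 1 and (3.6, 3.6) in frame 2.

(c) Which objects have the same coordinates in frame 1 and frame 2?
the pink circle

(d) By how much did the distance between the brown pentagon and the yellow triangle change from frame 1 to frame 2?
+0.4

Distance in frame 1: 3.4. Distance in frame 2: 3.8.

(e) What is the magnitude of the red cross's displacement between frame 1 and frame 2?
2.2

The red cross moved from (6.7, 3.4) to (4.7, 4.3), a distance of √(2.0² + 0.9²) ≈ 2.2.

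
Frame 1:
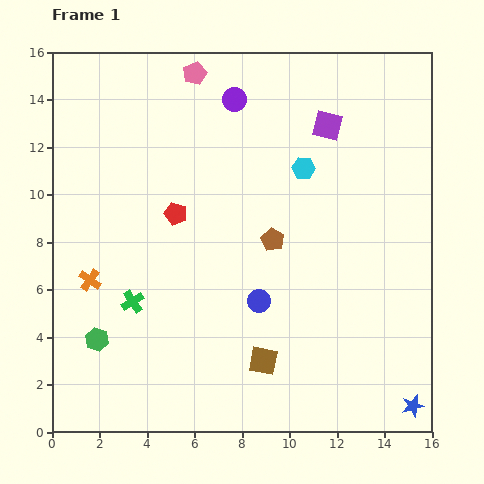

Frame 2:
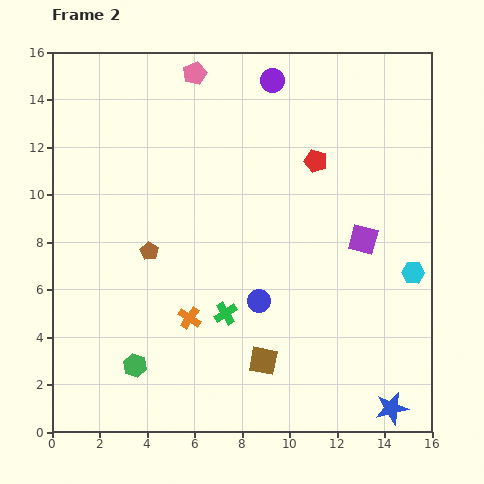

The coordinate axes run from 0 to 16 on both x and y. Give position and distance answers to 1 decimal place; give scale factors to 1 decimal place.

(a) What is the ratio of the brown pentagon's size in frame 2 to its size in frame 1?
0.8×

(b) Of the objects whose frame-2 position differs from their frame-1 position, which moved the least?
the blue star

(moved 0.9)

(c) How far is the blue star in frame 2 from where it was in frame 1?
0.9

The blue star moved from (15.2, 1.1) to (14.3, 1.0), a distance of √(0.9² + 0.1²) ≈ 0.9.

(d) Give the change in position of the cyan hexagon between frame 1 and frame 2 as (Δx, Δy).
(4.6, -4.4)

The cyan hexagon was at (10.6, 11.1) in frame 1 and (15.2, 6.7) in frame 2.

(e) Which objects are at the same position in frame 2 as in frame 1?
the brown square, the pink pentagon, the blue circle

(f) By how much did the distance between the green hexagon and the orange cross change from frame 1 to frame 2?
+0.5

Distance in frame 1: 2.5. Distance in frame 2: 3.0.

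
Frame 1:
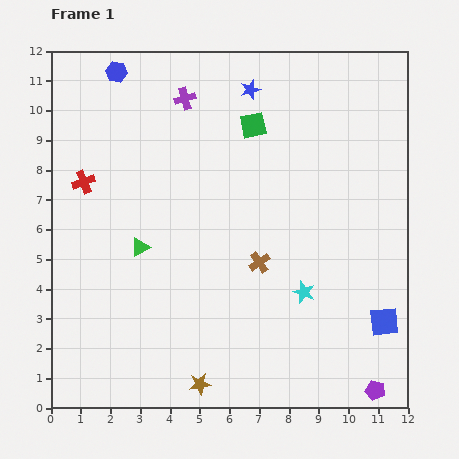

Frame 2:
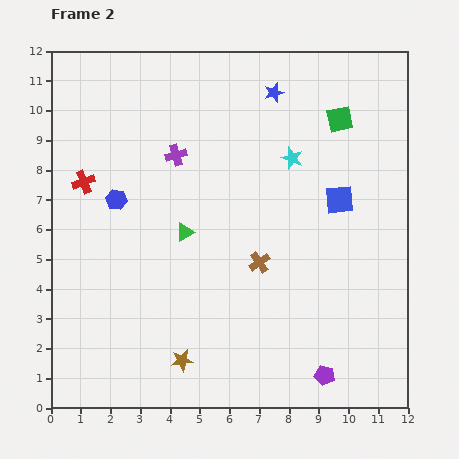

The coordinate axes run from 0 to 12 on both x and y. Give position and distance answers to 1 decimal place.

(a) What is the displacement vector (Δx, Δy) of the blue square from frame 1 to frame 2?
(-1.5, 4.1)

The blue square was at (11.2, 2.9) in frame 1 and (9.7, 7.0) in frame 2.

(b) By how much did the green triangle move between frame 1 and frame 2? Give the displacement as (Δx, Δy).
(1.5, 0.5)

The green triangle was at (3.0, 5.4) in frame 1 and (4.5, 5.9) in frame 2.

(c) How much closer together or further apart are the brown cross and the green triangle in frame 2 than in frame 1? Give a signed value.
-1.3

Distance in frame 1: 4.0. Distance in frame 2: 2.7.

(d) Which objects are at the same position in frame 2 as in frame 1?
the red cross, the brown cross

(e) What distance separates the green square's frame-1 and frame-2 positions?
2.9

The green square moved from (6.8, 9.5) to (9.7, 9.7), a distance of √(2.9² + 0.2²) ≈ 2.9.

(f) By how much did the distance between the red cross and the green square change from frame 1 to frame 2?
+2.9

Distance in frame 1: 6.0. Distance in frame 2: 8.9.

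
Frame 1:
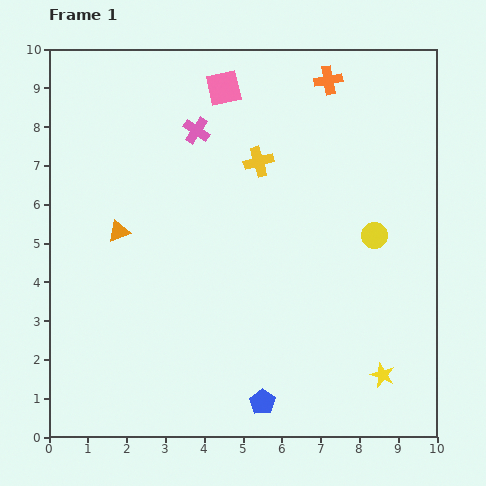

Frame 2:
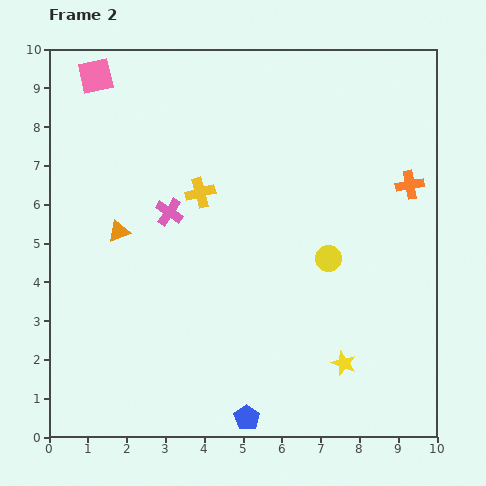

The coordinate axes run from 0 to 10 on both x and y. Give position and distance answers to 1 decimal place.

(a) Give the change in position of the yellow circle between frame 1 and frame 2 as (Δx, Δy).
(-1.2, -0.6)

The yellow circle was at (8.4, 5.2) in frame 1 and (7.2, 4.6) in frame 2.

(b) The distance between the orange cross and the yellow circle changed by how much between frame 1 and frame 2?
-1.4

Distance in frame 1: 4.2. Distance in frame 2: 2.8.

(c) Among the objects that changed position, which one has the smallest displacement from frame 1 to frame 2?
the blue pentagon

(moved 0.6)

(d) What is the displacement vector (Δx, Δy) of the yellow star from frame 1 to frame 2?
(-1.0, 0.3)

The yellow star was at (8.6, 1.6) in frame 1 and (7.6, 1.9) in frame 2.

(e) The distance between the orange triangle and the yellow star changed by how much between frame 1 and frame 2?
-1.0

Distance in frame 1: 7.7. Distance in frame 2: 6.7.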